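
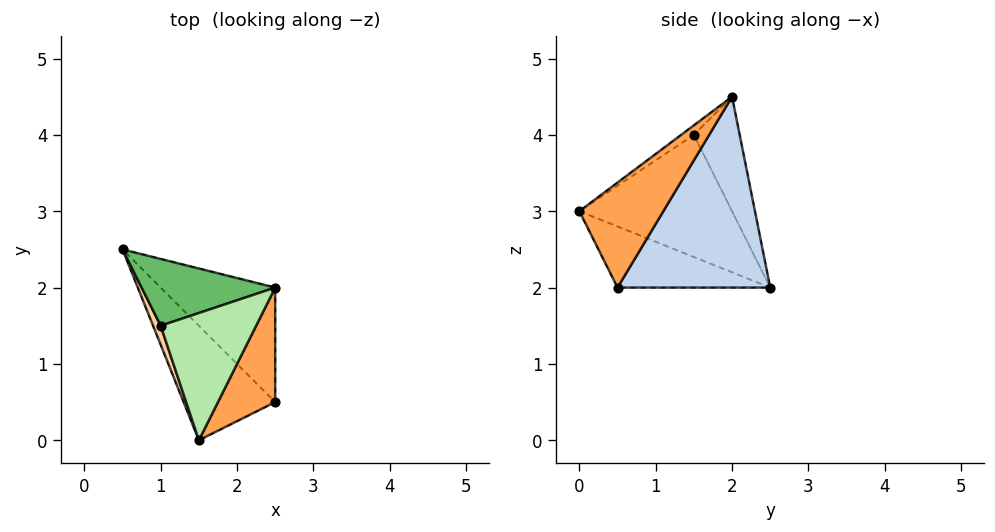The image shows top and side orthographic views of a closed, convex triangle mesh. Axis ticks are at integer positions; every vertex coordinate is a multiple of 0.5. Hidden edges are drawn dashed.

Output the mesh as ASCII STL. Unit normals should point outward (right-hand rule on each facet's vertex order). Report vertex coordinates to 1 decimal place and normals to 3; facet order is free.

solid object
 facet normal -0.485 -0.485 -0.728
  outer loop
   vertex 1.5 0.0 3.0
   vertex 0.5 2.5 2.0
   vertex 2.5 0.5 2.0
  endloop
 endfacet
 facet normal 0.651 0.651 -0.391
  outer loop
   vertex 2.5 2.0 4.5
   vertex 2.5 0.5 2.0
   vertex 0.5 2.5 2.0
  endloop
 endfacet
 facet normal 0.686 -0.624 0.374
  outer loop
   vertex 2.5 2.0 4.5
   vertex 1.5 0.0 3.0
   vertex 2.5 0.5 2.0
  endloop
 endfacet
 facet normal -0.935 -0.351 0.058
  outer loop
   vertex 1.0 1.5 4.0
   vertex 0.5 2.5 2.0
   vertex 1.5 0.0 3.0
  endloop
 endfacet
 facet normal -0.418 0.766 0.488
  outer loop
   vertex 1.0 1.5 4.0
   vertex 2.5 2.0 4.5
   vertex 0.5 2.5 2.0
  endloop
 endfacet
 facet normal -0.082 -0.572 0.816
  outer loop
   vertex 1.0 1.5 4.0
   vertex 1.5 0.0 3.0
   vertex 2.5 2.0 4.5
  endloop
 endfacet
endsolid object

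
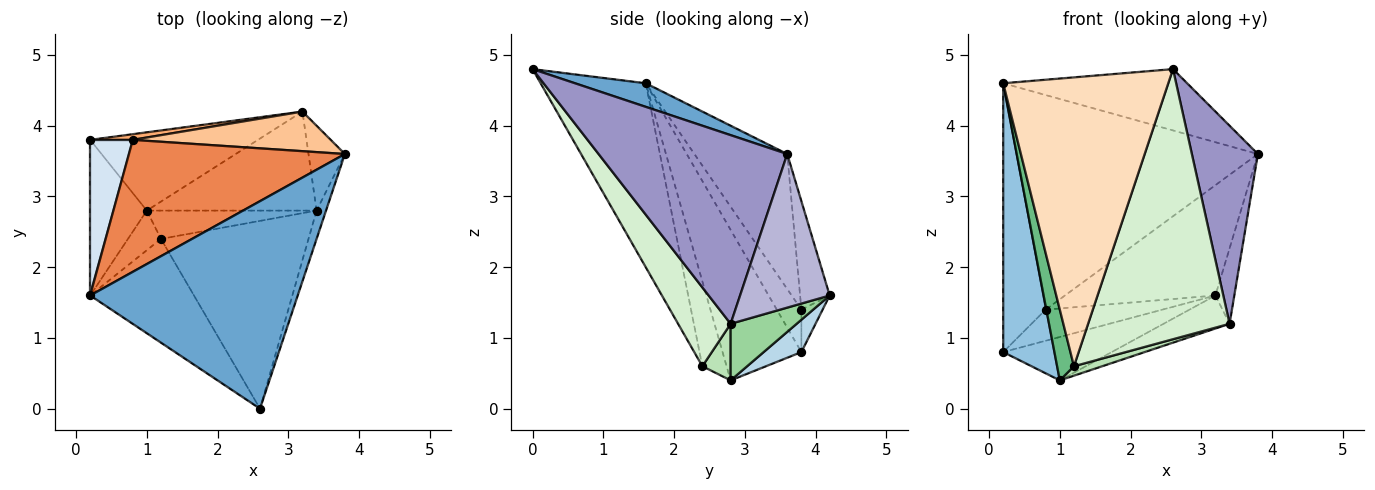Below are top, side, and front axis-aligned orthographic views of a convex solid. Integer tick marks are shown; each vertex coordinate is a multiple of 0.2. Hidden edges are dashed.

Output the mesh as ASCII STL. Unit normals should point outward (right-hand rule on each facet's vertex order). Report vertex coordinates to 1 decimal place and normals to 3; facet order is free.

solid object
 facet normal 0.108 0.282 0.953
  outer loop
   vertex 0.2 1.6 4.6
   vertex 2.6 0.0 4.8
   vertex 3.8 3.6 3.6
  endloop
 endfacet
 facet normal -0.800 -0.520 -0.301
  outer loop
   vertex 0.2 1.6 4.6
   vertex 0.2 3.8 0.8
   vertex 1.0 2.8 0.4
  endloop
 endfacet
 facet normal 0.166 0.478 -0.862
  outer loop
   vertex 3.2 4.2 1.6
   vertex 1.0 2.8 0.4
   vertex 0.2 3.8 0.8
  endloop
 endfacet
 facet normal -0.448 0.774 0.448
  outer loop
   vertex 0.8 3.8 1.4
   vertex 0.2 3.8 0.8
   vertex 0.2 1.6 4.6
  endloop
 endfacet
 facet normal -0.311 0.809 0.498
  outer loop
   vertex 0.8 3.8 1.4
   vertex 0.2 1.6 4.6
   vertex 3.8 3.6 3.6
  endloop
 endfacet
 facet normal -0.176 0.968 0.176
  outer loop
   vertex 0.8 3.8 1.4
   vertex 3.2 4.2 1.6
   vertex 0.2 3.8 0.8
  endloop
 endfacet
 facet normal -0.182 0.925 0.332
  outer loop
   vertex 0.8 3.8 1.4
   vertex 3.8 3.6 3.6
   vertex 3.2 4.2 1.6
  endloop
 endfacet
 facet normal -0.514 -0.807 -0.290
  outer loop
   vertex 1.2 2.4 0.6
   vertex 2.6 0.0 4.8
   vertex 0.2 1.6 4.6
  endloop
 endfacet
 facet normal -0.782 -0.543 -0.304
  outer loop
   vertex 1.2 2.4 0.6
   vertex 0.2 1.6 4.6
   vertex 1.0 2.8 0.4
  endloop
 endfacet
 facet normal 0.302 0.302 -0.905
  outer loop
   vertex 3.4 2.8 1.2
   vertex 1.0 2.8 0.4
   vertex 3.2 4.2 1.6
  endloop
 endfacet
 facet normal 0.302 -0.302 -0.905
  outer loop
   vertex 3.4 2.8 1.2
   vertex 1.2 2.4 0.6
   vertex 1.0 2.8 0.4
  endloop
 endfacet
 facet normal 0.292 -0.785 -0.546
  outer loop
   vertex 3.4 2.8 1.2
   vertex 2.6 0.0 4.8
   vertex 1.2 2.4 0.6
  endloop
 endfacet
 facet normal 0.943 -0.330 -0.047
  outer loop
   vertex 3.4 2.8 1.2
   vertex 3.8 3.6 3.6
   vertex 2.6 0.0 4.8
  endloop
 endfacet
 facet normal 0.953 0.201 -0.226
  outer loop
   vertex 3.4 2.8 1.2
   vertex 3.2 4.2 1.6
   vertex 3.8 3.6 3.6
  endloop
 endfacet
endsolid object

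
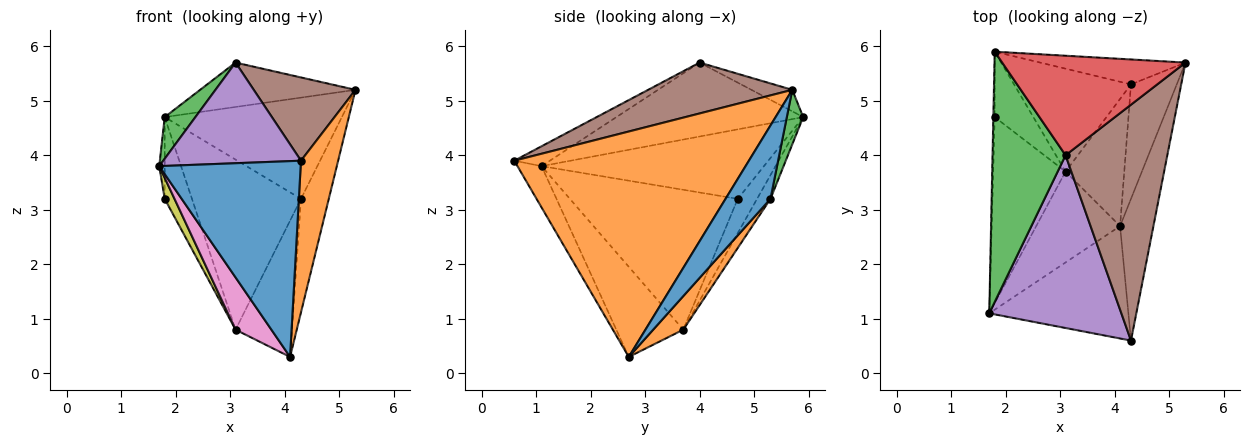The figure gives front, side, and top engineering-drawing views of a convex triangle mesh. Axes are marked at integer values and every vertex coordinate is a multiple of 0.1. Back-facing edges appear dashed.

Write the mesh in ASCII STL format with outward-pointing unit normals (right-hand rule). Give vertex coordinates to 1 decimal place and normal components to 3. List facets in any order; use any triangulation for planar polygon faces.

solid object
 facet normal -0.146 -0.858 -0.492
  outer loop
   vertex 4.3 0.6 3.9
   vertex 1.7 1.1 3.8
   vertex 4.1 2.7 0.3
  endloop
 endfacet
 facet normal 0.977 -0.155 -0.145
  outer loop
   vertex 4.3 0.6 3.9
   vertex 4.1 2.7 0.3
   vertex 5.3 5.7 5.2
  endloop
 endfacet
 facet normal -0.707 -0.116 0.698
  outer loop
   vertex 3.1 4.0 5.7
   vertex 1.8 5.9 4.7
   vertex 1.7 1.1 3.8
  endloop
 endfacet
 facet normal -0.107 0.405 0.908
  outer loop
   vertex 3.1 4.0 5.7
   vertex 5.3 5.7 5.2
   vertex 1.8 5.9 4.7
  endloop
 endfacet
 facet normal -0.129 -0.499 0.857
  outer loop
   vertex 3.1 4.0 5.7
   vertex 1.7 1.1 3.8
   vertex 4.3 0.6 3.9
  endloop
 endfacet
 facet normal 0.426 -0.301 0.853
  outer loop
   vertex 3.1 4.0 5.7
   vertex 4.3 0.6 3.9
   vertex 5.3 5.7 5.2
  endloop
 endfacet
 facet normal -0.682 -0.365 -0.634
  outer loop
   vertex 3.1 3.7 0.8
   vertex 4.1 2.7 0.3
   vertex 1.7 1.1 3.8
  endloop
 endfacet
 facet normal -1.000 0.024 -0.020
  outer loop
   vertex 1.8 4.7 3.2
   vertex 1.7 1.1 3.8
   vertex 1.8 5.9 4.7
  endloop
 endfacet
 facet normal -0.887 -0.052 -0.459
  outer loop
   vertex 1.8 4.7 3.2
   vertex 3.1 3.7 0.8
   vertex 1.7 1.1 3.8
  endloop
 endfacet
 facet normal -0.484 0.683 -0.547
  outer loop
   vertex 1.8 4.7 3.2
   vertex 1.8 5.9 4.7
   vertex 3.1 3.7 0.8
  endloop
 endfacet
 facet normal 0.751 0.465 -0.469
  outer loop
   vertex 4.3 5.3 3.2
   vertex 5.3 5.7 5.2
   vertex 4.1 2.7 0.3
  endloop
 endfacet
 facet normal 0.363 0.681 -0.636
  outer loop
   vertex 4.3 5.3 3.2
   vertex 4.1 2.7 0.3
   vertex 3.1 3.7 0.8
  endloop
 endfacet
 facet normal 0.089 0.967 -0.238
  outer loop
   vertex 4.3 5.3 3.2
   vertex 1.8 5.9 4.7
   vertex 5.3 5.7 5.2
  endloop
 endfacet
 facet normal -0.105 0.851 -0.515
  outer loop
   vertex 4.3 5.3 3.2
   vertex 3.1 3.7 0.8
   vertex 1.8 5.9 4.7
  endloop
 endfacet
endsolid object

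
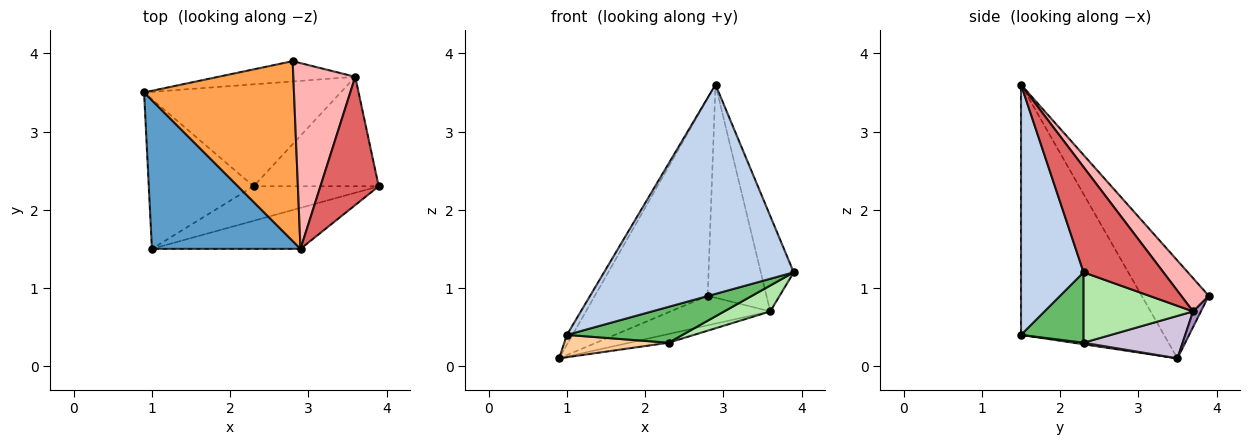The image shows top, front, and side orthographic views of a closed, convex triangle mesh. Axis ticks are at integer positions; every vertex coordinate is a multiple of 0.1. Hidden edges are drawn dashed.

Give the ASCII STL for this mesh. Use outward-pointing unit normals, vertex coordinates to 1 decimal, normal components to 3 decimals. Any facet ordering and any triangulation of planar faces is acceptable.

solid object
 facet normal -0.859 0.034 0.510
  outer loop
   vertex 2.9 1.5 3.6
   vertex 0.9 3.5 0.1
   vertex 1.0 1.5 0.4
  endloop
 endfacet
 facet normal 0.308 -0.934 -0.183
  outer loop
   vertex 2.9 1.5 3.6
   vertex 1.0 1.5 0.4
   vertex 3.9 2.3 1.2
  endloop
 endfacet
 facet normal -0.402 0.677 0.617
  outer loop
   vertex 2.8 3.9 0.9
   vertex 0.9 3.5 0.1
   vertex 2.9 1.5 3.6
  endloop
 endfacet
 facet normal 0.015 -0.148 -0.989
  outer loop
   vertex 2.3 2.3 0.3
   vertex 1.0 1.5 0.4
   vertex 0.9 3.5 0.1
  endloop
 endfacet
 facet normal 0.363 -0.671 -0.646
  outer loop
   vertex 2.3 2.3 0.3
   vertex 3.9 2.3 1.2
   vertex 1.0 1.5 0.4
  endloop
 endfacet
 facet normal 0.480 -0.202 -0.854
  outer loop
   vertex 3.6 3.7 0.7
   vertex 3.9 2.3 1.2
   vertex 2.3 2.3 0.3
  endloop
 endfacet
 facet normal 0.823 0.339 0.456
  outer loop
   vertex 3.6 3.7 0.7
   vertex 2.9 1.5 3.6
   vertex 3.9 2.3 1.2
  endloop
 endfacet
 facet normal 0.333 0.711 0.620
  outer loop
   vertex 3.6 3.7 0.7
   vertex 2.8 3.9 0.9
   vertex 2.9 1.5 3.6
  endloop
 endfacet
 facet normal 0.065 0.823 -0.565
  outer loop
   vertex 3.6 3.7 0.7
   vertex 0.9 3.5 0.1
   vertex 2.8 3.9 0.9
  endloop
 endfacet
 facet normal 0.210 0.083 -0.974
  outer loop
   vertex 3.6 3.7 0.7
   vertex 2.3 2.3 0.3
   vertex 0.9 3.5 0.1
  endloop
 endfacet
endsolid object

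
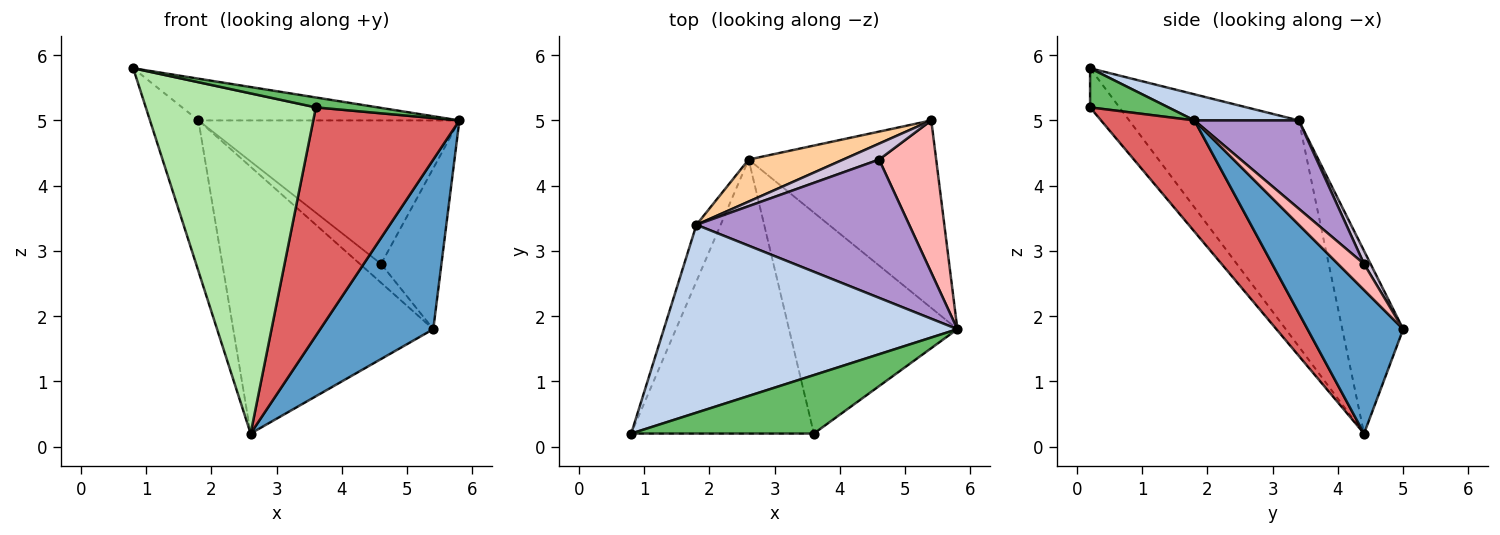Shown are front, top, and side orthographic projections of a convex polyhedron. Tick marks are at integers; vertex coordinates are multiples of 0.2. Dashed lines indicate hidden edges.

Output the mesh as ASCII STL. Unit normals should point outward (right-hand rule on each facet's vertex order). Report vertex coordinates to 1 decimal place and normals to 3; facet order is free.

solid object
 facet normal 0.494 -0.583 -0.645
  outer loop
   vertex 5.4 5.0 1.8
   vertex 5.8 1.8 5.0
   vertex 2.6 4.4 0.2
  endloop
 endfacet
 facet normal 0.086 0.216 0.973
  outer loop
   vertex 1.8 3.4 5.0
   vertex 0.8 0.2 5.8
   vertex 5.8 1.8 5.0
  endloop
 endfacet
 facet normal -0.956 0.273 -0.102
  outer loop
   vertex 1.8 3.4 5.0
   vertex 2.6 4.4 0.2
   vertex 0.8 0.2 5.8
  endloop
 endfacet
 facet normal -0.288 0.946 0.149
  outer loop
   vertex 1.8 3.4 5.0
   vertex 5.4 5.0 1.8
   vertex 2.6 4.4 0.2
  endloop
 endfacet
 facet normal 0.207 -0.164 0.965
  outer loop
   vertex 3.6 0.2 5.2
   vertex 5.8 1.8 5.0
   vertex 0.8 0.2 5.8
  endloop
 endfacet
 facet normal -0.133 -0.772 -0.622
  outer loop
   vertex 3.6 0.2 5.2
   vertex 0.8 0.2 5.8
   vertex 2.6 4.4 0.2
  endloop
 endfacet
 facet normal 0.417 -0.653 -0.632
  outer loop
   vertex 3.6 0.2 5.2
   vertex 2.6 4.4 0.2
   vertex 5.8 1.8 5.0
  endloop
 endfacet
 facet normal 0.300 0.693 0.656
  outer loop
   vertex 4.6 4.4 2.8
   vertex 5.8 1.8 5.0
   vertex 5.4 5.0 1.8
  endloop
 endfacet
 facet normal 0.277 0.692 0.667
  outer loop
   vertex 4.6 4.4 2.8
   vertex 1.8 3.4 5.0
   vertex 5.8 1.8 5.0
  endloop
 endfacet
 facet normal 0.229 0.743 0.629
  outer loop
   vertex 4.6 4.4 2.8
   vertex 5.4 5.0 1.8
   vertex 1.8 3.4 5.0
  endloop
 endfacet
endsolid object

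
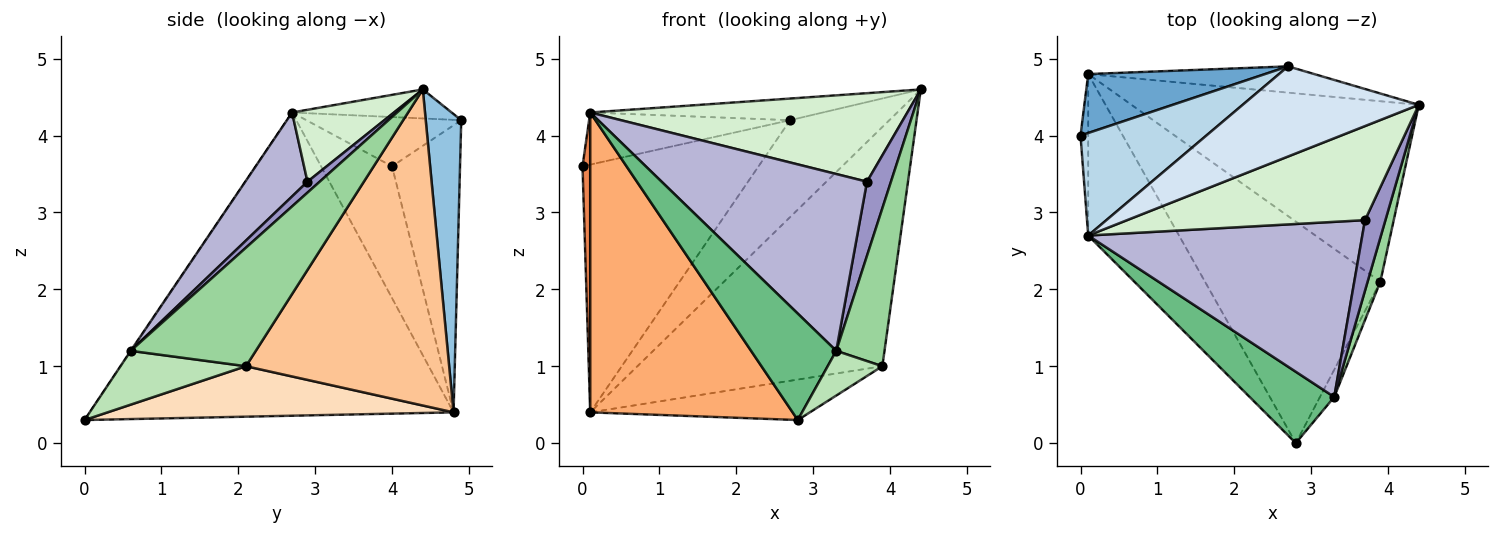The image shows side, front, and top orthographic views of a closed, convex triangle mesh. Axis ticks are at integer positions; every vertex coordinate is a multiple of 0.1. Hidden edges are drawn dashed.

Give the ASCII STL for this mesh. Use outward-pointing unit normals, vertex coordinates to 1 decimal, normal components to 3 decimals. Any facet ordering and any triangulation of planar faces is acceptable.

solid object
 facet normal -0.352 0.911 0.217
  outer loop
   vertex 0.1 4.8 0.4
   vertex 0.0 4.0 3.6
   vertex 2.7 4.9 4.2
  endloop
 endfacet
 facet normal 0.327 0.912 -0.247
  outer loop
   vertex 0.1 4.8 0.4
   vertex 2.7 4.9 4.2
   vertex 4.4 4.4 4.6
  endloop
 endfacet
 facet normal -0.330 0.428 0.842
  outer loop
   vertex 0.1 2.7 4.3
   vertex 2.7 4.9 4.2
   vertex 0.0 4.0 3.6
  endloop
 endfacet
 facet normal -0.158 0.231 0.960
  outer loop
   vertex 0.1 2.7 4.3
   vertex 4.4 4.4 4.6
   vertex 2.7 4.9 4.2
  endloop
 endfacet
 facet normal -0.993 -0.108 -0.058
  outer loop
   vertex 0.1 2.7 4.3
   vertex 0.0 4.0 3.6
   vertex 0.1 4.8 0.4
  endloop
 endfacet
 facet normal -0.845 -0.470 -0.253
  outer loop
   vertex 0.1 2.7 4.3
   vertex 0.1 4.8 0.4
   vertex 2.8 0.0 0.3
  endloop
 endfacet
 facet normal 0.552 0.666 -0.502
  outer loop
   vertex 3.9 2.1 1.0
   vertex 0.1 4.8 0.4
   vertex 4.4 4.4 4.6
  endloop
 endfacet
 facet normal 0.272 0.173 -0.947
  outer loop
   vertex 3.9 2.1 1.0
   vertex 2.8 0.0 0.3
   vertex 0.1 4.8 0.4
  endloop
 endfacet
 facet normal -0.006 -0.831 0.557
  outer loop
   vertex 3.3 0.6 1.2
   vertex 0.1 2.7 4.3
   vertex 2.8 0.0 0.3
  endloop
 endfacet
 facet normal 0.928 -0.358 0.100
  outer loop
   vertex 3.3 0.6 1.2
   vertex 3.9 2.1 1.0
   vertex 4.4 4.4 4.6
  endloop
 endfacet
 facet normal 0.891 -0.388 -0.236
  outer loop
   vertex 3.3 0.6 1.2
   vertex 2.8 0.0 0.3
   vertex 3.9 2.1 1.0
  endloop
 endfacet
 facet normal 0.215 -0.669 0.711
  outer loop
   vertex 3.7 2.9 3.4
   vertex 4.4 4.4 4.6
   vertex 0.1 2.7 4.3
  endloop
 endfacet
 facet normal 0.346 -0.679 0.647
  outer loop
   vertex 3.7 2.9 3.4
   vertex 3.3 0.6 1.2
   vertex 4.4 4.4 4.6
  endloop
 endfacet
 facet normal 0.211 -0.695 0.688
  outer loop
   vertex 3.7 2.9 3.4
   vertex 0.1 2.7 4.3
   vertex 3.3 0.6 1.2
  endloop
 endfacet
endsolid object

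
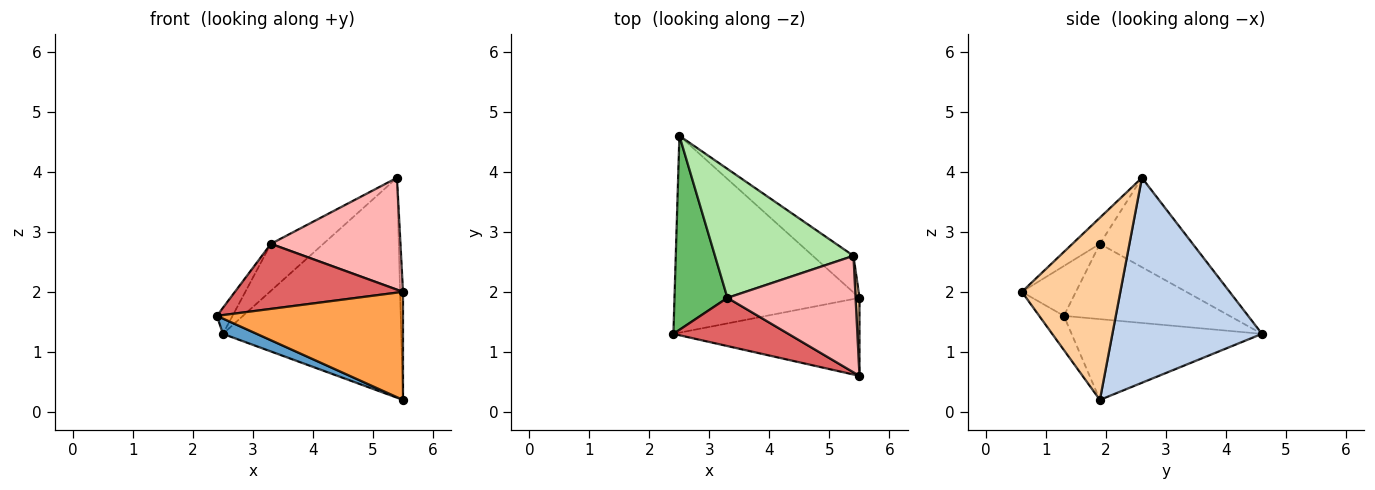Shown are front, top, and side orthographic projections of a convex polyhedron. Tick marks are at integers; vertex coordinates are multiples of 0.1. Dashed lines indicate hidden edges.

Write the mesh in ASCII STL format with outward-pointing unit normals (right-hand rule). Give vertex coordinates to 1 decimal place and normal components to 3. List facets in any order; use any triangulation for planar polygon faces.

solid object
 facet normal -0.399 -0.071 -0.914
  outer loop
   vertex 2.5 4.6 1.3
   vertex 5.5 1.9 0.2
   vertex 2.4 1.3 1.6
  endloop
 endfacet
 facet normal 0.638 0.760 -0.127
  outer loop
   vertex 5.4 2.6 3.9
   vertex 5.5 1.9 0.2
   vertex 2.5 4.6 1.3
  endloop
 endfacet
 facet normal -0.107 -0.806 -0.582
  outer loop
   vertex 5.5 0.6 2.0
   vertex 2.4 1.3 1.6
   vertex 5.5 1.9 0.2
  endloop
 endfacet
 facet normal 0.999 0.030 0.021
  outer loop
   vertex 5.5 0.6 2.0
   vertex 5.5 1.9 0.2
   vertex 5.4 2.6 3.9
  endloop
 endfacet
 facet normal -0.816 0.077 0.573
  outer loop
   vertex 3.3 1.9 2.8
   vertex 2.5 4.6 1.3
   vertex 2.4 1.3 1.6
  endloop
 endfacet
 facet normal -0.518 0.293 0.803
  outer loop
   vertex 3.3 1.9 2.8
   vertex 5.4 2.6 3.9
   vertex 2.5 4.6 1.3
  endloop
 endfacet
 facet normal -0.250 -0.778 0.576
  outer loop
   vertex 3.3 1.9 2.8
   vertex 2.4 1.3 1.6
   vertex 5.5 0.6 2.0
  endloop
 endfacet
 facet normal -0.145 -0.685 0.714
  outer loop
   vertex 3.3 1.9 2.8
   vertex 5.5 0.6 2.0
   vertex 5.4 2.6 3.9
  endloop
 endfacet
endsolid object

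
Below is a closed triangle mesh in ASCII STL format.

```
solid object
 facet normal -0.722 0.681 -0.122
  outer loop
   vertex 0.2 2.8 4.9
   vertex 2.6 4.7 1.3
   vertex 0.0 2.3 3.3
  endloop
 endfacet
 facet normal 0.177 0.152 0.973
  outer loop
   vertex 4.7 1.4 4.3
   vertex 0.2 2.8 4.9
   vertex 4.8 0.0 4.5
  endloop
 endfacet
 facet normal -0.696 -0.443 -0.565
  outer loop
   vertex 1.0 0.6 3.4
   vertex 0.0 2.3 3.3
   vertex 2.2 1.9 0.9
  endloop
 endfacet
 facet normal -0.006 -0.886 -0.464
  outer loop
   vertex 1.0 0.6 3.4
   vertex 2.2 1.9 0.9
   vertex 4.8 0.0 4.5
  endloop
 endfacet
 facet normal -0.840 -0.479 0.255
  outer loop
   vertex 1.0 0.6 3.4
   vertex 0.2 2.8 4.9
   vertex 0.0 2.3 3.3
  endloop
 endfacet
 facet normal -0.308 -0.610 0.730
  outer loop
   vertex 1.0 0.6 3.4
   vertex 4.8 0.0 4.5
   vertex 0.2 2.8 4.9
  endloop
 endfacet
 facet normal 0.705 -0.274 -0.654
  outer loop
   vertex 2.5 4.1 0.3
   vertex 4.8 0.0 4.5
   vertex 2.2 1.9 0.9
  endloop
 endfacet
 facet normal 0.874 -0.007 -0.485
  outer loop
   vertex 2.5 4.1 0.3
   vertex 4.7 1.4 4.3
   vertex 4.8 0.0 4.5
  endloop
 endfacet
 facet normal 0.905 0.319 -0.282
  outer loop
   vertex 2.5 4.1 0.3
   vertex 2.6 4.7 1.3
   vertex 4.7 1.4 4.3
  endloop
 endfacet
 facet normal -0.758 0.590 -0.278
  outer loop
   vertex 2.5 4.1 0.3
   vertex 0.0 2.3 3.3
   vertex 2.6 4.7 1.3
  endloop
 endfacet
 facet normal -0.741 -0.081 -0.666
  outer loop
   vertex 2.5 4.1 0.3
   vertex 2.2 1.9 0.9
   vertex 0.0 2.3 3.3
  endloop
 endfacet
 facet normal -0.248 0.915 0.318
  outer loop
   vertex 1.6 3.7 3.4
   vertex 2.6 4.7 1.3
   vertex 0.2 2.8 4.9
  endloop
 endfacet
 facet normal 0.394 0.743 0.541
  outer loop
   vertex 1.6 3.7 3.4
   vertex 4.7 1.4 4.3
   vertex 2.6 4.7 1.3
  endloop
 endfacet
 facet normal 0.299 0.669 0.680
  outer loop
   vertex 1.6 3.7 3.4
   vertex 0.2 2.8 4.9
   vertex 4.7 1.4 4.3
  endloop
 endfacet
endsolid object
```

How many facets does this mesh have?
14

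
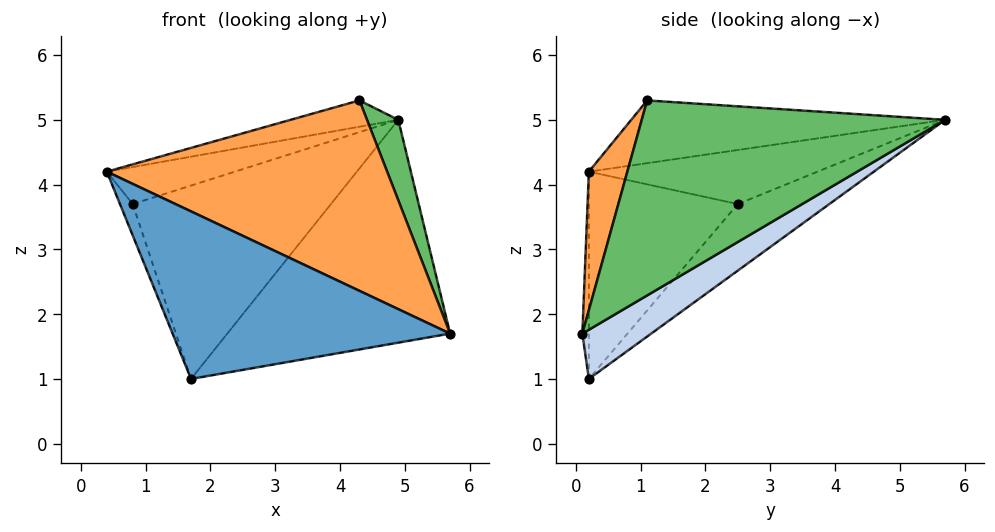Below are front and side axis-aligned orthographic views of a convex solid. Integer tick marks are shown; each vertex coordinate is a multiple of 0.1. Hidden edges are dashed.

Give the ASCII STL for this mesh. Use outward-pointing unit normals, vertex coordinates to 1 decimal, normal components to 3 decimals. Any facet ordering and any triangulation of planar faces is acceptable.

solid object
 facet normal -0.023 -1.000 -0.009
  outer loop
   vertex 1.7 0.2 1.0
   vertex 5.7 0.1 1.7
   vertex 0.4 0.2 4.2
  endloop
 endfacet
 facet normal 0.160 0.518 -0.840
  outer loop
   vertex 1.7 0.2 1.0
   vertex 4.9 5.7 5.0
   vertex 5.7 0.1 1.7
  endloop
 endfacet
 facet normal 0.129 -0.941 0.312
  outer loop
   vertex 4.3 1.1 5.3
   vertex 0.4 0.2 4.2
   vertex 5.7 0.1 1.7
  endloop
 endfacet
 facet normal -0.291 0.100 0.951
  outer loop
   vertex 4.3 1.1 5.3
   vertex 4.9 5.7 5.0
   vertex 0.4 0.2 4.2
  endloop
 endfacet
 facet normal 0.919 -0.095 0.384
  outer loop
   vertex 4.3 1.1 5.3
   vertex 5.7 0.1 1.7
   vertex 4.9 5.7 5.0
  endloop
 endfacet
 facet normal -0.473 0.265 0.840
  outer loop
   vertex 0.8 2.5 3.7
   vertex 0.4 0.2 4.2
   vertex 4.9 5.7 5.0
  endloop
 endfacet
 facet normal -0.924 0.079 -0.375
  outer loop
   vertex 0.8 2.5 3.7
   vertex 1.7 0.2 1.0
   vertex 0.4 0.2 4.2
  endloop
 endfacet
 facet normal -0.309 0.670 -0.674
  outer loop
   vertex 0.8 2.5 3.7
   vertex 4.9 5.7 5.0
   vertex 1.7 0.2 1.0
  endloop
 endfacet
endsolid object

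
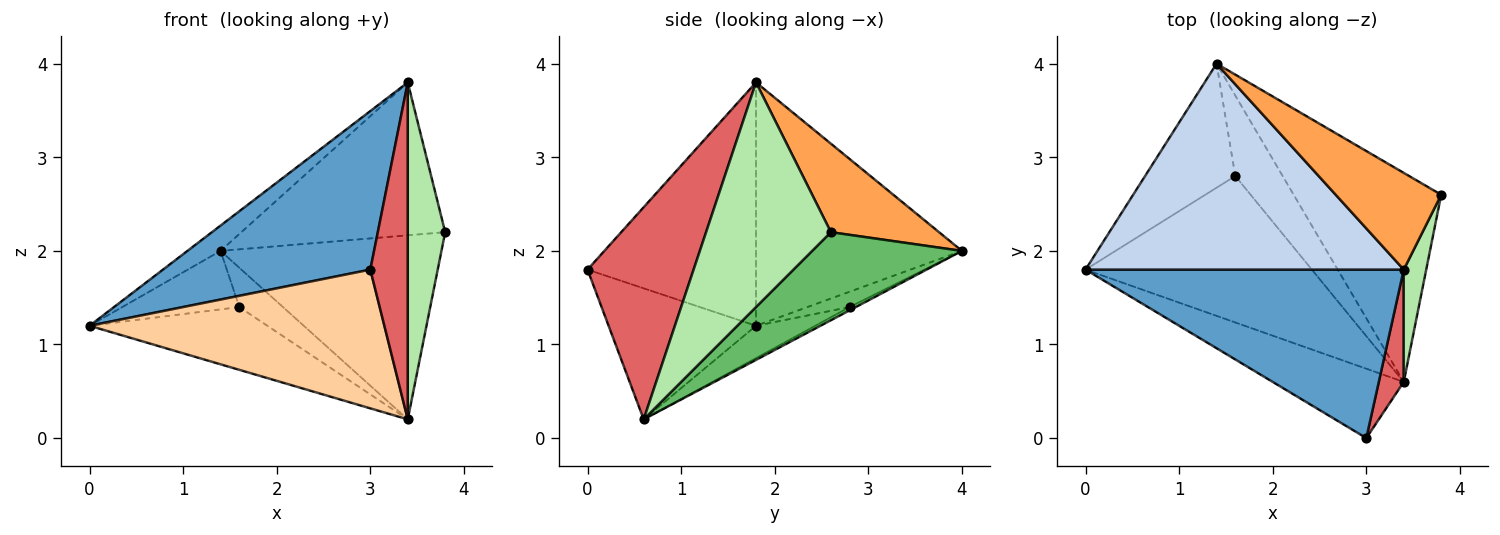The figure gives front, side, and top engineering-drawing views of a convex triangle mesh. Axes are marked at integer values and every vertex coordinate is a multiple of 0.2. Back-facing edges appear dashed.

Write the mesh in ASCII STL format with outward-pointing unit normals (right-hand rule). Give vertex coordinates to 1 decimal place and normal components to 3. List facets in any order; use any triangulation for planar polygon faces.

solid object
 facet normal -0.487 -0.599 0.636
  outer loop
   vertex 3.4 1.8 3.8
   vertex 0.0 1.8 1.2
   vertex 3.0 0.0 1.8
  endloop
 endfacet
 facet normal -0.605 0.097 0.791
  outer loop
   vertex 1.4 4.0 2.0
   vertex 0.0 1.8 1.2
   vertex 3.4 1.8 3.8
  endloop
 endfacet
 facet normal 0.409 0.771 0.488
  outer loop
   vertex 1.4 4.0 2.0
   vertex 3.4 1.8 3.8
   vertex 3.8 2.6 2.2
  endloop
 endfacet
 facet normal -0.408 -0.816 -0.408
  outer loop
   vertex 3.4 0.6 0.2
   vertex 3.0 0.0 1.8
   vertex 0.0 1.8 1.2
  endloop
 endfacet
 facet normal 0.409 0.603 -0.685
  outer loop
   vertex 3.4 0.6 0.2
   vertex 1.4 4.0 2.0
   vertex 3.8 2.6 2.2
  endloop
 endfacet
 facet normal 0.953 -0.286 0.095
  outer loop
   vertex 3.4 0.6 0.2
   vertex 3.8 2.6 2.2
   vertex 3.4 1.8 3.8
  endloop
 endfacet
 facet normal 0.937 -0.331 0.110
  outer loop
   vertex 3.4 0.6 0.2
   vertex 3.4 1.8 3.8
   vertex 3.0 0.0 1.8
  endloop
 endfacet
 facet normal -0.152 0.422 -0.894
  outer loop
   vertex 1.6 2.8 1.4
   vertex 0.0 1.8 1.2
   vertex 1.4 4.0 2.0
  endloop
 endfacet
 facet normal -0.130 0.391 -0.911
  outer loop
   vertex 1.6 2.8 1.4
   vertex 3.4 0.6 0.2
   vertex 0.0 1.8 1.2
  endloop
 endfacet
 facet normal -0.063 0.438 -0.897
  outer loop
   vertex 1.6 2.8 1.4
   vertex 1.4 4.0 2.0
   vertex 3.4 0.6 0.2
  endloop
 endfacet
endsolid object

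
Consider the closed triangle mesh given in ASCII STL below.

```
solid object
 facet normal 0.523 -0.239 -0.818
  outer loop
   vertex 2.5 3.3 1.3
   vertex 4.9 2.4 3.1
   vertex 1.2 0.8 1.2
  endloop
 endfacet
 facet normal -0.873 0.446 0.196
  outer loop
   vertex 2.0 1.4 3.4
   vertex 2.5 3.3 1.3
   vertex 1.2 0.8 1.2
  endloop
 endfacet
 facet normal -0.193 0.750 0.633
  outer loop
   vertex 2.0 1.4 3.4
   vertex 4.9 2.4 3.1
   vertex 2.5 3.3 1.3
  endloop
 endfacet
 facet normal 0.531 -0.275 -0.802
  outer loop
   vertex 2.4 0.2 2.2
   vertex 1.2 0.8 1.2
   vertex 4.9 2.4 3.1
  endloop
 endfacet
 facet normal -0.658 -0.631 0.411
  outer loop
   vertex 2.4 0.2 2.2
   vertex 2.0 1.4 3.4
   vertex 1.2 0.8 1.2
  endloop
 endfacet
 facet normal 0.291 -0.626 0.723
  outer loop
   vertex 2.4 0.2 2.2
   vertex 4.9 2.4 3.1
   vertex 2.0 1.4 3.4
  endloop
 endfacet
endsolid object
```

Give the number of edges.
9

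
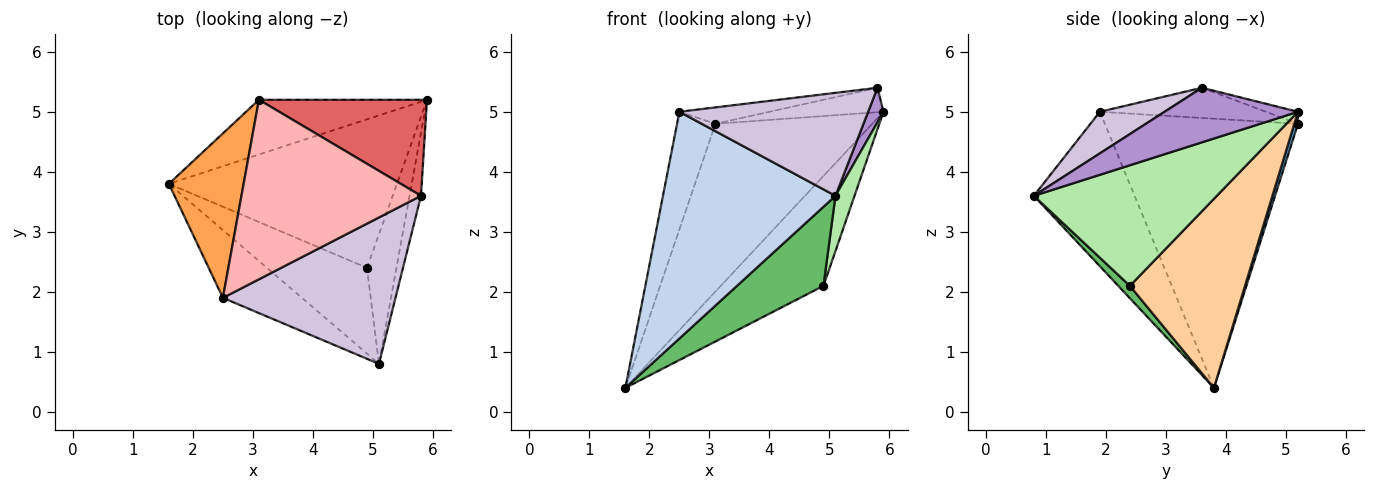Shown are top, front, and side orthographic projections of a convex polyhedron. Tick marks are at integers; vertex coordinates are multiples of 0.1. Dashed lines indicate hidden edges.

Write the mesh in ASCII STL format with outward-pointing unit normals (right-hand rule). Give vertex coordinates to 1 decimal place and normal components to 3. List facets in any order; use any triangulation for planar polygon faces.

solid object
 facet normal 0.022 0.950 -0.310
  outer loop
   vertex 3.1 5.2 4.8
   vertex 5.9 5.2 5.0
   vertex 1.6 3.8 0.4
  endloop
 endfacet
 facet normal -0.488 -0.836 -0.250
  outer loop
   vertex 2.5 1.9 5.0
   vertex 1.6 3.8 0.4
   vertex 5.1 0.8 3.6
  endloop
 endfacet
 facet normal -0.946 0.188 0.263
  outer loop
   vertex 2.5 1.9 5.0
   vertex 3.1 5.2 4.8
   vertex 1.6 3.8 0.4
  endloop
 endfacet
 facet normal 0.555 0.495 -0.669
  outer loop
   vertex 4.9 2.4 2.1
   vertex 1.6 3.8 0.4
   vertex 5.9 5.2 5.0
  endloop
 endfacet
 facet normal 0.091 -0.675 -0.732
  outer loop
   vertex 4.9 2.4 2.1
   vertex 5.1 0.8 3.6
   vertex 1.6 3.8 0.4
  endloop
 endfacet
 facet normal 0.966 -0.101 -0.236
  outer loop
   vertex 4.9 2.4 2.1
   vertex 5.9 5.2 5.0
   vertex 5.1 0.8 3.6
  endloop
 endfacet
 facet normal -0.069 0.246 0.967
  outer loop
   vertex 5.8 3.6 5.4
   vertex 5.9 5.2 5.0
   vertex 3.1 5.2 4.8
  endloop
 endfacet
 facet normal -0.165 0.090 0.982
  outer loop
   vertex 5.8 3.6 5.4
   vertex 3.1 5.2 4.8
   vertex 2.5 1.9 5.0
  endloop
 endfacet
 facet normal 0.973 -0.112 -0.204
  outer loop
   vertex 5.8 3.6 5.4
   vertex 5.1 0.8 3.6
   vertex 5.9 5.2 5.0
  endloop
 endfacet
 facet normal 0.193 -0.564 0.803
  outer loop
   vertex 5.8 3.6 5.4
   vertex 2.5 1.9 5.0
   vertex 5.1 0.8 3.6
  endloop
 endfacet
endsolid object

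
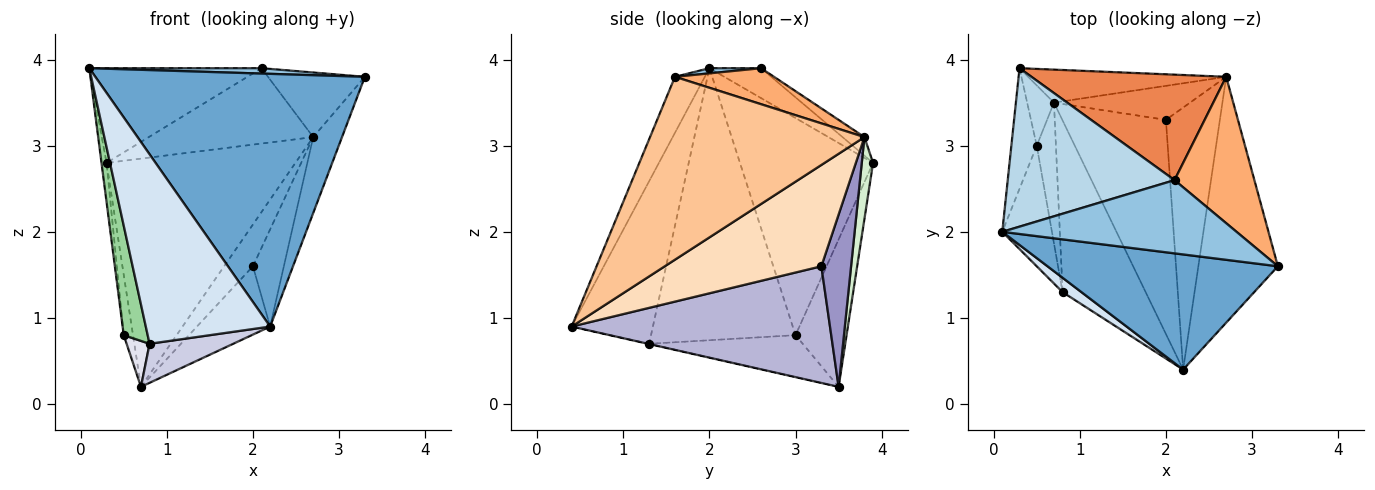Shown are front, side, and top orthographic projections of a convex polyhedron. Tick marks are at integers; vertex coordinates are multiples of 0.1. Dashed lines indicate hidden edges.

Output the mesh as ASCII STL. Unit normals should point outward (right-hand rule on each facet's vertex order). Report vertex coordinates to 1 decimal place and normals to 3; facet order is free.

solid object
 facet normal -0.100 -0.905 0.413
  outer loop
   vertex 2.2 0.4 0.9
   vertex 3.3 1.6 3.8
   vertex 0.1 2.0 3.9
  endloop
 endfacet
 facet normal 0.022 -0.073 0.997
  outer loop
   vertex 2.1 2.6 3.9
   vertex 0.1 2.0 3.9
   vertex 3.3 1.6 3.8
  endloop
 endfacet
 facet normal -0.152 0.507 0.848
  outer loop
   vertex 2.1 2.6 3.9
   vertex 0.3 3.9 2.8
   vertex 0.1 2.0 3.9
  endloop
 endfacet
 facet normal -0.546 -0.835 0.063
  outer loop
   vertex 0.8 1.3 0.7
   vertex 2.2 0.4 0.9
   vertex 0.1 2.0 3.9
  endloop
 endfacet
 facet normal -0.077 0.580 0.811
  outer loop
   vertex 2.7 3.8 3.1
   vertex 0.3 3.9 2.8
   vertex 2.1 2.6 3.9
  endloop
 endfacet
 facet normal 0.381 0.373 0.846
  outer loop
   vertex 2.7 3.8 3.1
   vertex 2.1 2.6 3.9
   vertex 3.3 1.6 3.8
  endloop
 endfacet
 facet normal 0.910 0.122 -0.396
  outer loop
   vertex 2.7 3.8 3.1
   vertex 3.3 1.6 3.8
   vertex 2.2 0.4 0.9
  endloop
 endfacet
 facet normal 0.870 0.172 -0.463
  outer loop
   vertex 2.7 3.8 3.1
   vertex 2.2 0.4 0.9
   vertex 2.0 3.3 1.6
  endloop
 endfacet
 facet normal -0.993 0.037 -0.116
  outer loop
   vertex 0.5 3.0 0.8
   vertex 0.1 2.0 3.9
   vertex 0.3 3.9 2.8
  endloop
 endfacet
 facet normal -0.971 -0.161 -0.177
  outer loop
   vertex 0.5 3.0 0.8
   vertex 0.8 1.3 0.7
   vertex 0.1 2.0 3.9
  endloop
 endfacet
 facet normal -0.968 0.176 -0.176
  outer loop
   vertex 0.7 3.5 0.2
   vertex 0.5 3.0 0.8
   vertex 0.3 3.9 2.8
  endloop
 endfacet
 facet normal 0.059 0.988 -0.143
  outer loop
   vertex 0.7 3.5 0.2
   vertex 0.3 3.9 2.8
   vertex 2.7 3.8 3.1
  endloop
 endfacet
 facet normal 0.624 0.606 -0.493
  outer loop
   vertex 0.7 3.5 0.2
   vertex 2.7 3.8 3.1
   vertex 2.0 3.3 1.6
  endloop
 endfacet
 facet normal 0.731 0.207 -0.650
  outer loop
   vertex 0.7 3.5 0.2
   vertex 2.0 3.3 1.6
   vertex 2.2 0.4 0.9
  endloop
 endfacet
 facet normal -0.003 -0.222 -0.975
  outer loop
   vertex 0.7 3.5 0.2
   vertex 2.2 0.4 0.9
   vertex 0.8 1.3 0.7
  endloop
 endfacet
 facet normal -0.901 -0.135 -0.413
  outer loop
   vertex 0.7 3.5 0.2
   vertex 0.8 1.3 0.7
   vertex 0.5 3.0 0.8
  endloop
 endfacet
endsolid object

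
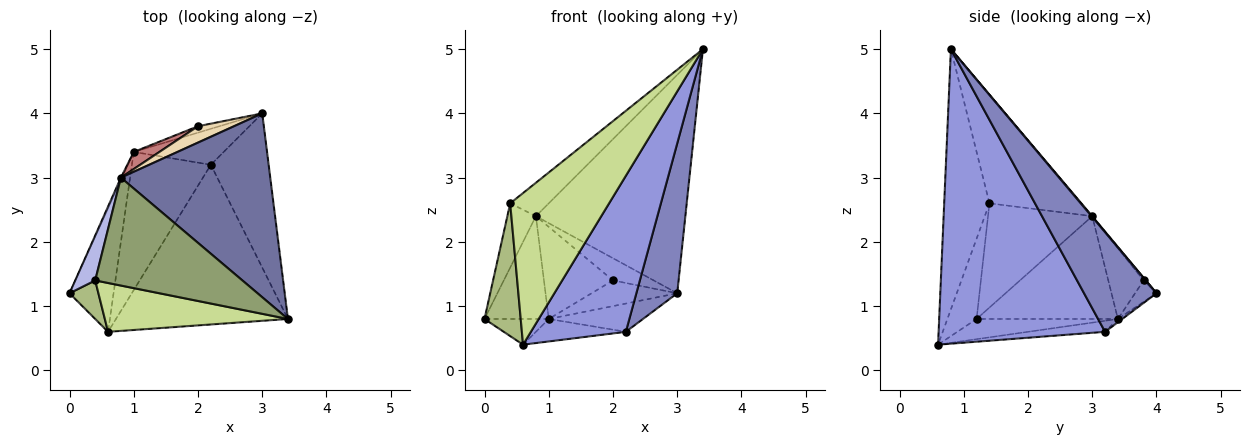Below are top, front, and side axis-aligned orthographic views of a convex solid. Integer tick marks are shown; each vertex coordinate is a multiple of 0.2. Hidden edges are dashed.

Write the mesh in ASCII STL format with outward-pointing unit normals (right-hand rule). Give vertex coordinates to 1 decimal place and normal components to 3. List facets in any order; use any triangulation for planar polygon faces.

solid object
 facet normal 0.003 0.765 0.644
  outer loop
   vertex 0.8 3.0 2.4
   vertex 3.4 0.8 5.0
   vertex 3.0 4.0 1.2
  endloop
 endfacet
 facet normal 0.777 -0.439 -0.451
  outer loop
   vertex 2.2 3.2 0.6
   vertex 3.0 4.0 1.2
   vertex 3.4 0.8 5.0
  endloop
 endfacet
 facet normal 0.775 -0.442 -0.452
  outer loop
   vertex 2.2 3.2 0.6
   vertex 3.4 0.8 5.0
   vertex 0.6 0.6 0.4
  endloop
 endfacet
 facet normal -0.948 0.260 0.182
  outer loop
   vertex 0.4 1.4 2.6
   vertex 0.8 3.0 2.4
   vertex 0.0 1.2 0.8
  endloop
 endfacet
 facet normal -0.576 0.242 0.781
  outer loop
   vertex 0.4 1.4 2.6
   vertex 3.4 0.8 5.0
   vertex 0.8 3.0 2.4
  endloop
 endfacet
 facet normal -0.612 -0.759 0.220
  outer loop
   vertex 0.4 1.4 2.6
   vertex 0.0 1.2 0.8
   vertex 0.6 0.6 0.4
  endloop
 endfacet
 facet normal -0.399 -0.873 0.281
  outer loop
   vertex 0.4 1.4 2.6
   vertex 0.6 0.6 0.4
   vertex 3.4 0.8 5.0
  endloop
 endfacet
 facet normal -0.028 0.618 -0.786
  outer loop
   vertex 1.0 3.4 0.8
   vertex 3.0 4.0 1.2
   vertex 2.2 3.2 0.6
  endloop
 endfacet
 facet normal -0.910 0.414 -0.010
  outer loop
   vertex 1.0 3.4 0.8
   vertex 0.0 1.2 0.8
   vertex 0.8 3.0 2.4
  endloop
 endfacet
 facet normal -0.409 0.186 -0.893
  outer loop
   vertex 1.0 3.4 0.8
   vertex 0.6 0.6 0.4
   vertex 0.0 1.2 0.8
  endloop
 endfacet
 facet normal -0.136 0.159 -0.978
  outer loop
   vertex 1.0 3.4 0.8
   vertex 2.2 3.2 0.6
   vertex 0.6 0.6 0.4
  endloop
 endfacet
 facet normal -0.042 0.804 0.593
  outer loop
   vertex 2.0 3.8 1.4
   vertex 0.8 3.0 2.4
   vertex 3.0 4.0 1.2
  endloop
 endfacet
 facet normal -0.236 0.943 -0.236
  outer loop
   vertex 2.0 3.8 1.4
   vertex 3.0 4.0 1.2
   vertex 1.0 3.4 0.8
  endloop
 endfacet
 facet normal -0.449 0.878 0.163
  outer loop
   vertex 2.0 3.8 1.4
   vertex 1.0 3.4 0.8
   vertex 0.8 3.0 2.4
  endloop
 endfacet
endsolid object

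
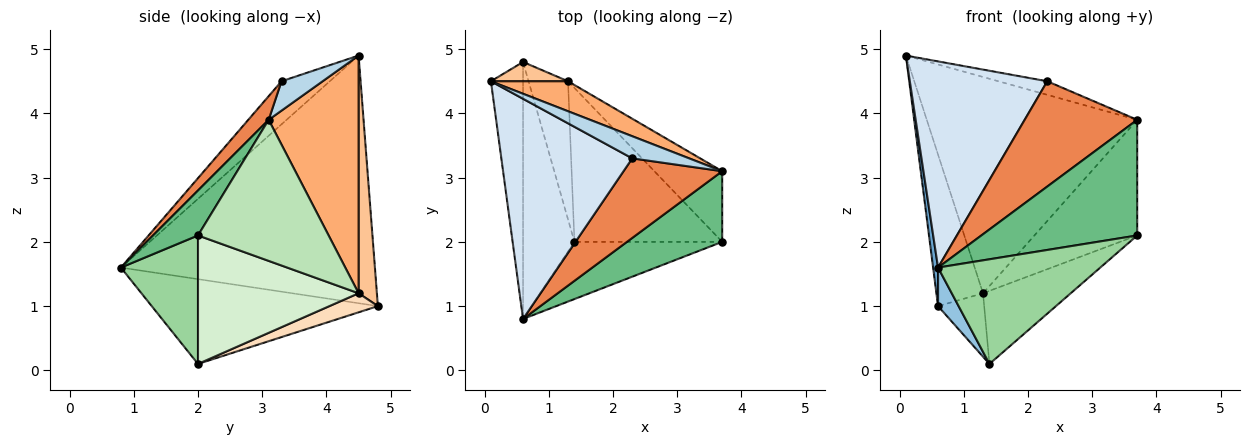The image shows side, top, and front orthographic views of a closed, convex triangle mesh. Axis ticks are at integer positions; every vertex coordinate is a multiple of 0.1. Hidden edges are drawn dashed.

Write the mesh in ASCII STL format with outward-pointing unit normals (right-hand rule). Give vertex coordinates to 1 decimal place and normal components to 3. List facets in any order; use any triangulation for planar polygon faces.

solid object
 facet normal -0.992 -0.019 -0.129
  outer loop
   vertex 0.6 4.8 1.0
   vertex 0.6 0.8 1.6
   vertex 0.1 4.5 4.9
  endloop
 endfacet
 facet normal -0.853 -0.078 -0.517
  outer loop
   vertex 1.4 2.0 0.1
   vertex 0.6 0.8 1.6
   vertex 0.6 4.8 1.0
  endloop
 endfacet
 facet normal 0.403 0.478 0.780
  outer loop
   vertex 2.3 3.3 4.5
   vertex 3.7 3.1 3.9
   vertex 0.1 4.5 4.9
  endloop
 endfacet
 facet normal -0.233 -0.665 0.710
  outer loop
   vertex 2.3 3.3 4.5
   vertex 0.1 4.5 4.9
   vertex 0.6 0.8 1.6
  endloop
 endfacet
 facet normal 0.143 -0.790 0.597
  outer loop
   vertex 2.3 3.3 4.5
   vertex 0.6 0.8 1.6
   vertex 3.7 3.1 3.9
  endloop
 endfacet
 facet normal 0.390 0.912 0.126
  outer loop
   vertex 1.3 4.5 1.2
   vertex 0.1 4.5 4.9
   vertex 3.7 3.1 3.9
  endloop
 endfacet
 facet normal 0.363 0.924 0.118
  outer loop
   vertex 1.3 4.5 1.2
   vertex 0.6 4.8 1.0
   vertex 0.1 4.5 4.9
  endloop
 endfacet
 facet normal 0.402 0.382 -0.832
  outer loop
   vertex 1.3 4.5 1.2
   vertex 1.4 2.0 0.1
   vertex 0.6 4.8 1.0
  endloop
 endfacet
 facet normal 0.239 -0.829 0.506
  outer loop
   vertex 3.7 2.0 2.1
   vertex 3.7 3.1 3.9
   vertex 0.6 0.8 1.6
  endloop
 endfacet
 facet normal 0.385 -0.810 -0.443
  outer loop
   vertex 3.7 2.0 2.1
   vertex 0.6 0.8 1.6
   vertex 1.4 2.0 0.1
  endloop
 endfacet
 facet normal 0.735 0.578 -0.354
  outer loop
   vertex 3.7 2.0 2.1
   vertex 1.3 4.5 1.2
   vertex 3.7 3.1 3.9
  endloop
 endfacet
 facet normal 0.618 0.337 -0.710
  outer loop
   vertex 3.7 2.0 2.1
   vertex 1.4 2.0 0.1
   vertex 1.3 4.5 1.2
  endloop
 endfacet
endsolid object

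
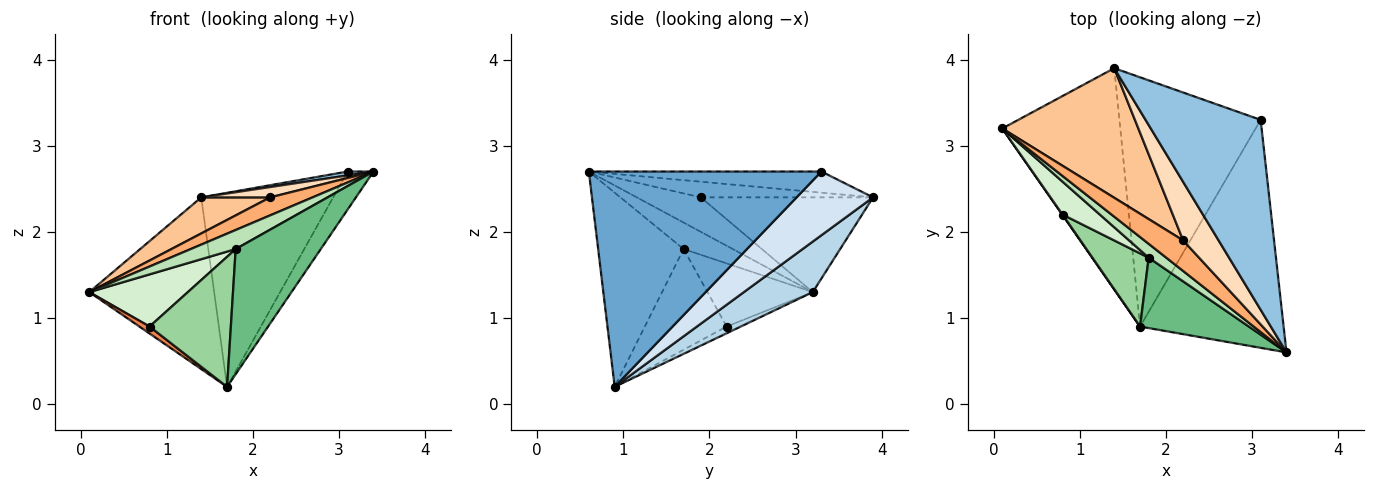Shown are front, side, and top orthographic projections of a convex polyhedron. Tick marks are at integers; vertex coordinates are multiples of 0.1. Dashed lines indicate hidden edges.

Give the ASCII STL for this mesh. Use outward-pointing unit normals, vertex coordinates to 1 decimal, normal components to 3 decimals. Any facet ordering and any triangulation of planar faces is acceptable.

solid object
 facet normal 0.829 0.092 -0.552
  outer loop
   vertex 1.7 0.9 0.2
   vertex 3.1 3.3 2.7
   vertex 3.4 0.6 2.7
  endloop
 endfacet
 facet normal -0.181 -0.020 0.983
  outer loop
   vertex 1.4 3.9 2.4
   vertex 3.4 0.6 2.7
   vertex 3.1 3.3 2.7
  endloop
 endfacet
 facet normal 0.320 0.581 -0.748
  outer loop
   vertex 1.4 3.9 2.4
   vertex 1.7 0.9 0.2
   vertex 0.1 3.2 1.3
  endloop
 endfacet
 facet normal 0.335 0.579 -0.743
  outer loop
   vertex 1.4 3.9 2.4
   vertex 3.1 3.3 2.7
   vertex 1.7 0.9 0.2
  endloop
 endfacet
 facet normal -0.810 -0.585 0.045
  outer loop
   vertex 0.8 2.2 0.9
   vertex 0.1 3.2 1.3
   vertex 1.7 0.9 0.2
  endloop
 endfacet
 facet normal -0.608 -0.403 0.684
  outer loop
   vertex 2.2 1.9 2.4
   vertex 0.1 3.2 1.3
   vertex 3.4 0.6 2.7
  endloop
 endfacet
 facet normal -0.557 -0.223 0.800
  outer loop
   vertex 2.2 1.9 2.4
   vertex 1.4 3.9 2.4
   vertex 0.1 3.2 1.3
  endloop
 endfacet
 facet normal -0.398 -0.159 0.903
  outer loop
   vertex 2.2 1.9 2.4
   vertex 3.4 0.6 2.7
   vertex 1.4 3.9 2.4
  endloop
 endfacet
 facet normal -0.659 -0.656 0.369
  outer loop
   vertex 1.8 1.7 1.8
   vertex 1.7 0.9 0.2
   vertex 3.4 0.6 2.7
  endloop
 endfacet
 facet normal -0.659 -0.655 0.369
  outer loop
   vertex 1.8 1.7 1.8
   vertex 0.8 2.2 0.9
   vertex 1.7 0.9 0.2
  endloop
 endfacet
 facet normal -0.663 -0.605 0.440
  outer loop
   vertex 1.8 1.7 1.8
   vertex 3.4 0.6 2.7
   vertex 0.1 3.2 1.3
  endloop
 endfacet
 facet normal -0.670 -0.628 0.396
  outer loop
   vertex 1.8 1.7 1.8
   vertex 0.1 3.2 1.3
   vertex 0.8 2.2 0.9
  endloop
 endfacet
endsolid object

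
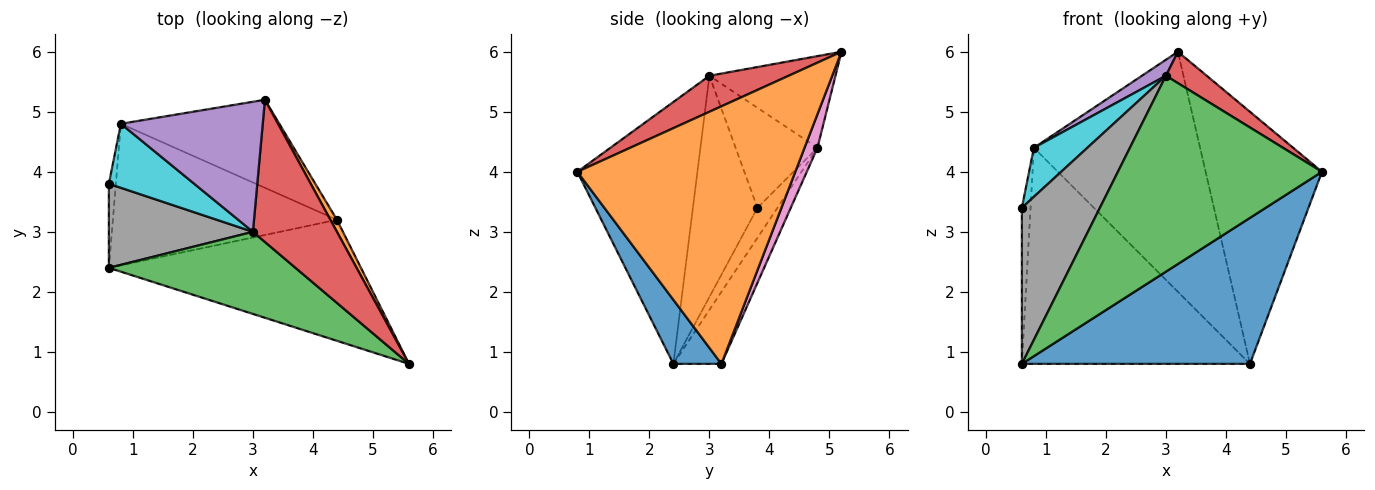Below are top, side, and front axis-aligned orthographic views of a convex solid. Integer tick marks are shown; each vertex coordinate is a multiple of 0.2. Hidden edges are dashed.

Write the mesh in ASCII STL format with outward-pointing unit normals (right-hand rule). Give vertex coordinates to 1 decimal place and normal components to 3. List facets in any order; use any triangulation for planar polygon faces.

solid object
 facet normal 0.160 -0.760 -0.630
  outer loop
   vertex 4.4 3.2 0.8
   vertex 5.6 0.8 4.0
   vertex 0.6 2.4 0.8
  endloop
 endfacet
 facet normal 0.882 0.471 0.022
  outer loop
   vertex 4.4 3.2 0.8
   vertex 3.2 5.2 6.0
   vertex 5.6 0.8 4.0
  endloop
 endfacet
 facet normal -0.477 -0.811 0.340
  outer loop
   vertex 3.0 3.0 5.6
   vertex 0.6 2.4 0.8
   vertex 5.6 0.8 4.0
  endloop
 endfacet
 facet normal 0.386 -0.199 0.901
  outer loop
   vertex 3.0 3.0 5.6
   vertex 5.6 0.8 4.0
   vertex 3.2 5.2 6.0
  endloop
 endfacet
 facet normal -0.540 -0.103 0.835
  outer loop
   vertex 0.8 4.8 4.4
   vertex 3.0 3.0 5.6
   vertex 3.2 5.2 6.0
  endloop
 endfacet
 facet normal -0.173 0.824 -0.540
  outer loop
   vertex 0.8 4.8 4.4
   vertex 4.4 3.2 0.8
   vertex 0.6 2.4 0.8
  endloop
 endfacet
 facet normal 0.073 0.936 -0.343
  outer loop
   vertex 0.8 4.8 4.4
   vertex 3.2 5.2 6.0
   vertex 4.4 3.2 0.8
  endloop
 endfacet
 facet normal -0.589 -0.712 0.383
  outer loop
   vertex 0.6 3.8 3.4
   vertex 0.6 2.4 0.8
   vertex 3.0 3.0 5.6
  endloop
 endfacet
 facet normal -0.897 0.389 -0.209
  outer loop
   vertex 0.6 3.8 3.4
   vertex 0.8 4.8 4.4
   vertex 0.6 2.4 0.8
  endloop
 endfacet
 facet normal -0.681 -0.445 0.581
  outer loop
   vertex 0.6 3.8 3.4
   vertex 3.0 3.0 5.6
   vertex 0.8 4.8 4.4
  endloop
 endfacet
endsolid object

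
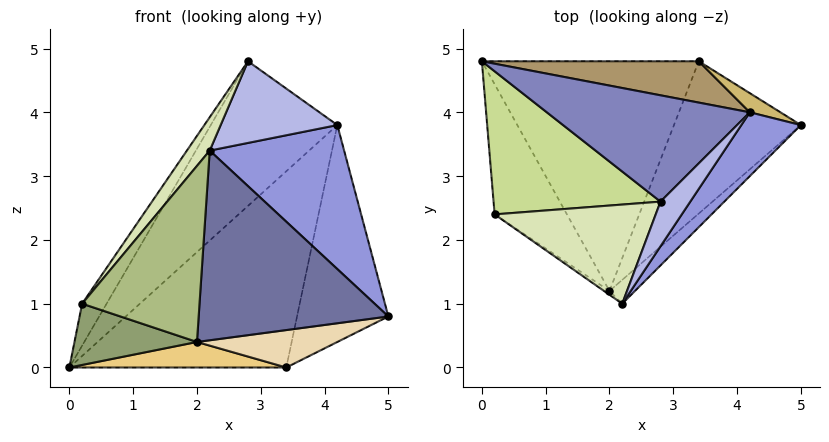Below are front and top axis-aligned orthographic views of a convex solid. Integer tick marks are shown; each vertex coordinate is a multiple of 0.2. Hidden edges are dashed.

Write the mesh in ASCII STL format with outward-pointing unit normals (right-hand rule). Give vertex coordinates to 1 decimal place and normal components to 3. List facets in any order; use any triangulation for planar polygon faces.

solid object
 facet normal 0.659 -0.746 -0.094
  outer loop
   vertex 2.0 1.2 0.4
   vertex 5.0 3.8 0.8
   vertex 2.2 1.0 3.4
  endloop
 endfacet
 facet normal -0.357 0.752 0.553
  outer loop
   vertex 4.2 4.0 3.8
   vertex 0.0 4.8 0.0
   vertex 2.8 2.6 4.8
  endloop
 endfacet
 facet normal 0.790 -0.560 0.248
  outer loop
   vertex 4.2 4.0 3.8
   vertex 2.2 1.0 3.4
   vertex 5.0 3.8 0.8
  endloop
 endfacet
 facet normal 0.773 -0.556 0.304
  outer loop
   vertex 4.2 4.0 3.8
   vertex 2.8 2.6 4.8
   vertex 2.2 1.0 3.4
  endloop
 endfacet
 facet normal -0.505 -0.367 -0.781
  outer loop
   vertex 0.2 2.4 1.0
   vertex 0.0 4.8 0.0
   vertex 2.0 1.2 0.4
  endloop
 endfacet
 facet normal -0.559 -0.829 -0.018
  outer loop
   vertex 0.2 2.4 1.0
   vertex 2.0 1.2 0.4
   vertex 2.2 1.0 3.4
  endloop
 endfacet
 facet normal -0.818 0.162 0.551
  outer loop
   vertex 0.2 2.4 1.0
   vertex 2.8 2.6 4.8
   vertex 0.0 4.8 0.0
  endloop
 endfacet
 facet normal -0.806 -0.189 0.561
  outer loop
   vertex 0.2 2.4 1.0
   vertex 2.2 1.0 3.4
   vertex 2.8 2.6 4.8
  endloop
 endfacet
 facet normal 0.000 0.979 0.206
  outer loop
   vertex 3.4 4.8 0.0
   vertex 0.0 4.8 0.0
   vertex 4.2 4.0 3.8
  endloop
 endfacet
 facet normal 0.501 0.862 0.076
  outer loop
   vertex 3.4 4.8 0.0
   vertex 4.2 4.0 3.8
   vertex 5.0 3.8 0.8
  endloop
 endfacet
 facet normal 0.000 -0.110 -0.994
  outer loop
   vertex 3.4 4.8 0.0
   vertex 2.0 1.2 0.4
   vertex 0.0 4.8 0.0
  endloop
 endfacet
 facet normal 0.319 -0.226 -0.920
  outer loop
   vertex 3.4 4.8 0.0
   vertex 5.0 3.8 0.8
   vertex 2.0 1.2 0.4
  endloop
 endfacet
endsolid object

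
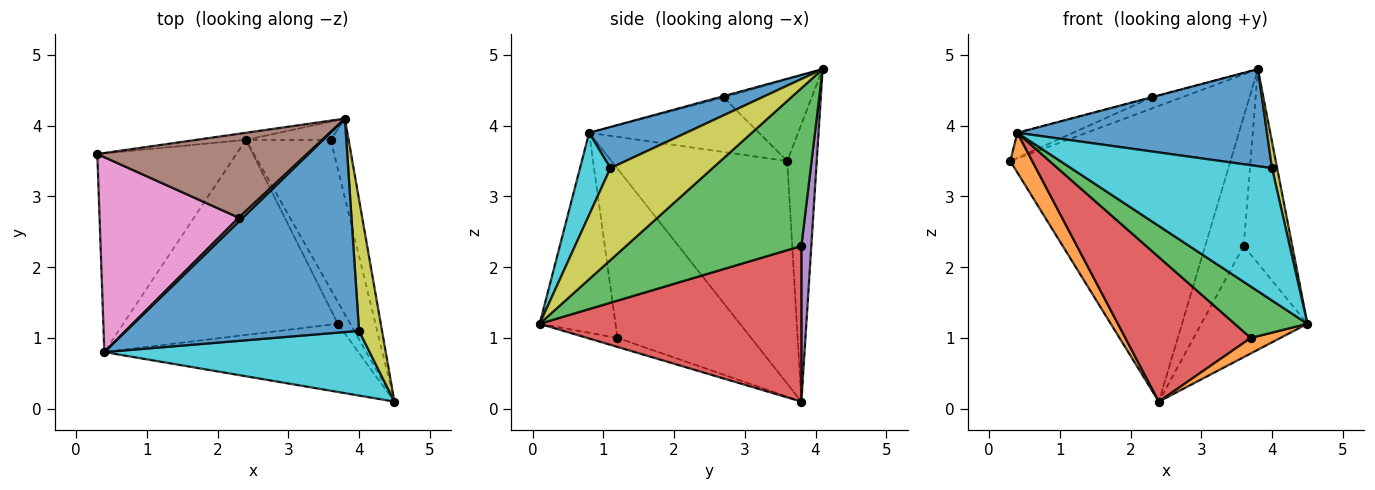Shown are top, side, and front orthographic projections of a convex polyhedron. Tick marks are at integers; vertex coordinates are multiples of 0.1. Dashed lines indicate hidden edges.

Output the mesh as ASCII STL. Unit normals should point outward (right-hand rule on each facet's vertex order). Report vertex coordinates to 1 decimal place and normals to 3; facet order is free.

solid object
 facet normal -0.133 0.991 -0.024
  outer loop
   vertex 2.4 3.8 0.1
   vertex 0.3 3.6 3.5
   vertex 3.8 4.1 4.8
  endloop
 endfacet
 facet normal -0.843 -0.105 -0.527
  outer loop
   vertex 0.4 0.8 3.9
   vertex 0.3 3.6 3.5
   vertex 2.4 3.8 0.1
  endloop
 endfacet
 facet normal 0.958 0.265 -0.108
  outer loop
   vertex 3.6 3.8 2.3
   vertex 3.8 4.1 4.8
   vertex 4.5 0.1 1.2
  endloop
 endfacet
 facet normal 0.827 0.335 -0.451
  outer loop
   vertex 3.6 3.8 2.3
   vertex 4.5 0.1 1.2
   vertex 2.4 3.8 0.1
  endloop
 endfacet
 facet normal 0.247 0.959 -0.135
  outer loop
   vertex 3.6 3.8 2.3
   vertex 2.4 3.8 0.1
   vertex 3.8 4.1 4.8
  endloop
 endfacet
 facet normal -0.361 0.123 0.925
  outer loop
   vertex 2.3 2.7 4.4
   vertex 3.8 4.1 4.8
   vertex 0.3 3.6 3.5
  endloop
 endfacet
 facet normal -0.362 0.119 0.924
  outer loop
   vertex 2.3 2.7 4.4
   vertex 0.3 3.6 3.5
   vertex 0.4 0.8 3.9
  endloop
 endfacet
 facet normal -0.301 0.050 0.952
  outer loop
   vertex 2.3 2.7 4.4
   vertex 0.4 0.8 3.9
   vertex 3.8 4.1 4.8
  endloop
 endfacet
 facet normal 0.969 -0.048 0.242
  outer loop
   vertex 4.0 1.1 3.4
   vertex 4.5 0.1 1.2
   vertex 3.8 4.1 4.8
  endloop
 endfacet
 facet normal 0.135 -0.890 0.435
  outer loop
   vertex 4.0 1.1 3.4
   vertex 0.4 0.8 3.9
   vertex 4.5 0.1 1.2
  endloop
 endfacet
 facet normal 0.159 -0.409 0.899
  outer loop
   vertex 4.0 1.1 3.4
   vertex 3.8 4.1 4.8
   vertex 0.4 0.8 3.9
  endloop
 endfacet
 facet normal -0.508 -0.497 -0.703
  outer loop
   vertex 3.7 1.2 1.0
   vertex 2.4 3.8 0.1
   vertex 4.5 0.1 1.2
  endloop
 endfacet
 facet normal -0.532 -0.510 -0.676
  outer loop
   vertex 3.7 1.2 1.0
   vertex 4.5 0.1 1.2
   vertex 0.4 0.8 3.9
  endloop
 endfacet
 facet normal -0.535 -0.503 -0.679
  outer loop
   vertex 3.7 1.2 1.0
   vertex 0.4 0.8 3.9
   vertex 2.4 3.8 0.1
  endloop
 endfacet
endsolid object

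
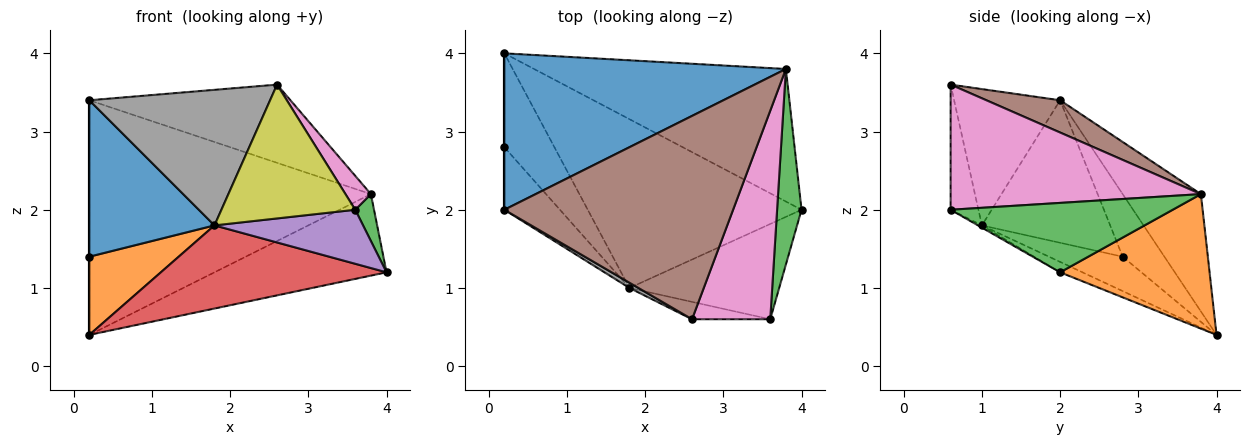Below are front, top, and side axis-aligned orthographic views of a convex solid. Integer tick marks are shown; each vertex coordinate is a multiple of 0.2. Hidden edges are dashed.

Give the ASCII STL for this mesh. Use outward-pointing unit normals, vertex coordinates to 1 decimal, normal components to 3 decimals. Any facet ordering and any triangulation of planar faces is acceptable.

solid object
 facet normal -0.225 0.811 0.540
  outer loop
   vertex 3.8 3.8 2.2
   vertex 0.2 4.0 0.4
   vertex 0.2 2.0 3.4
  endloop
 endfacet
 facet normal 0.414 0.477 -0.775
  outer loop
   vertex 3.8 3.8 2.2
   vertex 4.0 2.0 1.2
   vertex 0.2 4.0 0.4
  endloop
 endfacet
 facet normal 0.940 -0.079 0.331
  outer loop
   vertex 3.8 3.8 2.2
   vertex 3.6 0.6 2.0
   vertex 4.0 2.0 1.2
  endloop
 endfacet
 facet normal -0.044 -0.442 -0.896
  outer loop
   vertex 1.8 1.0 1.8
   vertex 0.2 4.0 0.4
   vertex 4.0 2.0 1.2
  endloop
 endfacet
 facet normal -0.013 -0.493 -0.870
  outer loop
   vertex 1.8 1.0 1.8
   vertex 4.0 2.0 1.2
   vertex 3.6 0.6 2.0
  endloop
 endfacet
 facet normal 0.131 0.356 0.925
  outer loop
   vertex 2.6 0.6 3.6
   vertex 3.8 3.8 2.2
   vertex 0.2 2.0 3.4
  endloop
 endfacet
 facet normal 0.845 -0.086 0.528
  outer loop
   vertex 2.6 0.6 3.6
   vertex 3.6 0.6 2.0
   vertex 3.8 3.8 2.2
  endloop
 endfacet
 facet normal -0.506 -0.862 0.033
  outer loop
   vertex 2.6 0.6 3.6
   vertex 0.2 2.0 3.4
   vertex 1.8 1.0 1.8
  endloop
 endfacet
 facet normal -0.202 -0.971 -0.126
  outer loop
   vertex 2.6 0.6 3.6
   vertex 1.8 1.0 1.8
   vertex 3.6 0.6 2.0
  endloop
 endfacet
 facet normal -1.000 0.000 0.000
  outer loop
   vertex 0.2 2.8 1.4
   vertex 0.2 2.0 3.4
   vertex 0.2 4.0 0.4
  endloop
 endfacet
 facet normal -0.689 -0.673 -0.269
  outer loop
   vertex 0.2 2.8 1.4
   vertex 1.8 1.0 1.8
   vertex 0.2 2.0 3.4
  endloop
 endfacet
 facet normal -0.467 -0.566 -0.679
  outer loop
   vertex 0.2 2.8 1.4
   vertex 0.2 4.0 0.4
   vertex 1.8 1.0 1.8
  endloop
 endfacet
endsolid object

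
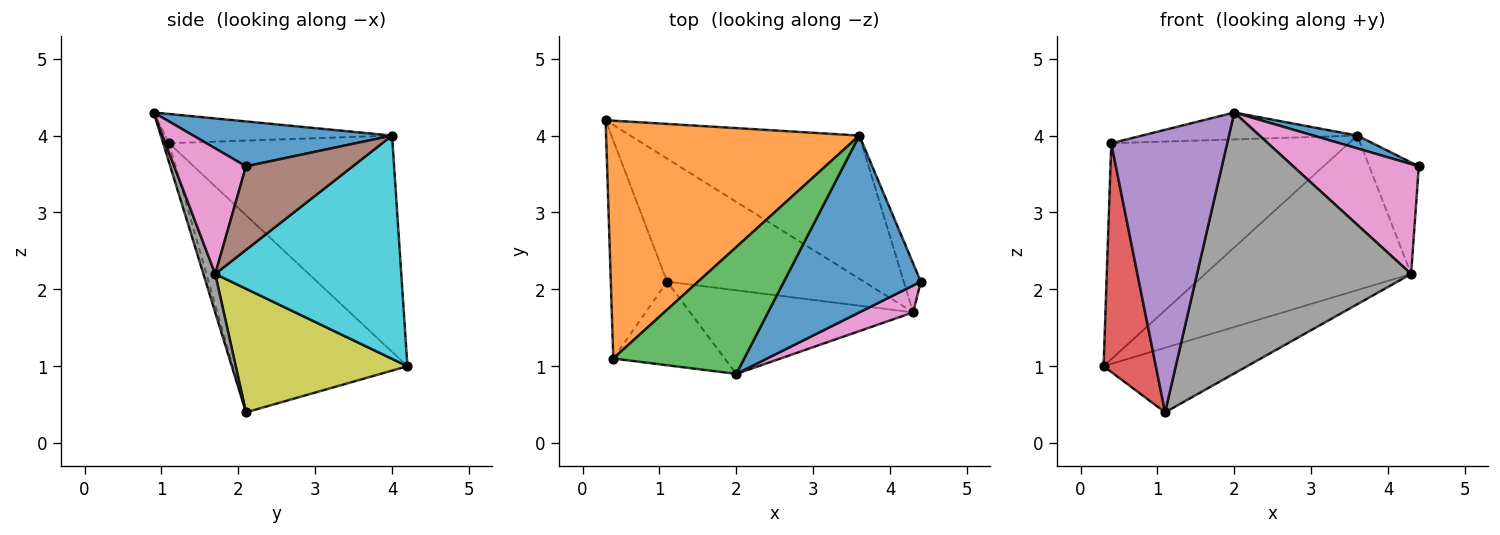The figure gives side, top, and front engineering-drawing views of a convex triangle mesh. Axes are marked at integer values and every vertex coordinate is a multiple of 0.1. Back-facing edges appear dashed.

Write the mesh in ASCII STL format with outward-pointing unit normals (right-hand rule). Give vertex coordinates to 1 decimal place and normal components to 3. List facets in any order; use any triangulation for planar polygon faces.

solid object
 facet normal 0.311 -0.069 0.948
  outer loop
   vertex 3.6 4.0 4.0
   vertex 2.0 0.9 4.3
   vertex 4.4 2.1 3.6
  endloop
 endfacet
 facet normal -0.534 0.568 0.626
  outer loop
   vertex 0.4 1.1 3.9
   vertex 3.6 4.0 4.0
   vertex 0.3 4.2 1.0
  endloop
 endfacet
 facet normal -0.214 0.203 0.956
  outer loop
   vertex 0.4 1.1 3.9
   vertex 2.0 0.9 4.3
   vertex 3.6 4.0 4.0
  endloop
 endfacet
 facet normal -0.924 -0.277 -0.264
  outer loop
   vertex 0.4 1.1 3.9
   vertex 0.3 4.2 1.0
   vertex 1.1 2.1 0.4
  endloop
 endfacet
 facet normal -0.049 -0.958 -0.283
  outer loop
   vertex 0.4 1.1 3.9
   vertex 1.1 2.1 0.4
   vertex 2.0 0.9 4.3
  endloop
 endfacet
 facet normal 0.892 0.414 -0.182
  outer loop
   vertex 4.3 1.7 2.2
   vertex 3.6 4.0 4.0
   vertex 4.4 2.1 3.6
  endloop
 endfacet
 facet normal 0.485 -0.849 0.208
  outer loop
   vertex 4.3 1.7 2.2
   vertex 4.4 2.1 3.6
   vertex 2.0 0.9 4.3
  endloop
 endfacet
 facet normal 0.053 -0.951 -0.305
  outer loop
   vertex 4.3 1.7 2.2
   vertex 2.0 0.9 4.3
   vertex 1.1 2.1 0.4
  endloop
 endfacet
 facet normal 0.486 0.406 -0.774
  outer loop
   vertex 4.3 1.7 2.2
   vertex 1.1 2.1 0.4
   vertex 0.3 4.2 1.0
  endloop
 endfacet
 facet normal 0.552 0.612 -0.567
  outer loop
   vertex 4.3 1.7 2.2
   vertex 0.3 4.2 1.0
   vertex 3.6 4.0 4.0
  endloop
 endfacet
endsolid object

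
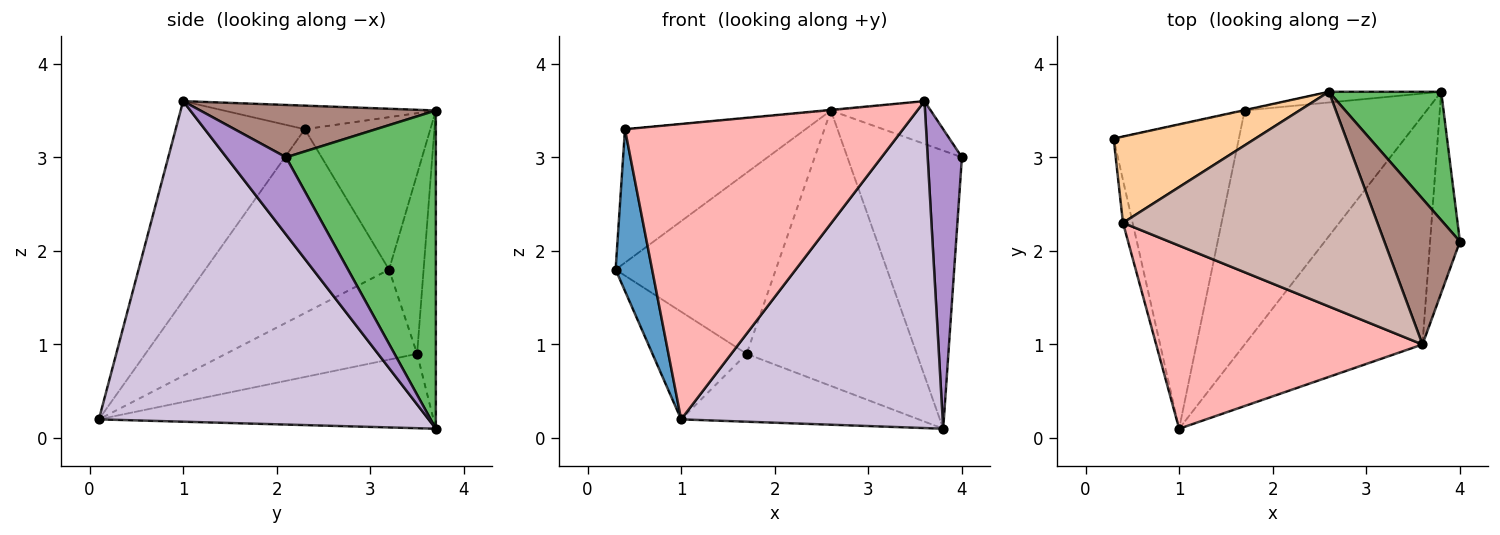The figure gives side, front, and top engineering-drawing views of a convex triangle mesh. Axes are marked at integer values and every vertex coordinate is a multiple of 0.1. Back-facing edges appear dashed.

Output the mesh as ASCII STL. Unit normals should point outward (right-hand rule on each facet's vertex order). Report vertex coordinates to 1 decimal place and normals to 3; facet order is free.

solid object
 facet normal -0.980 -0.195 -0.051
  outer loop
   vertex 0.4 2.3 3.3
   vertex 0.3 3.2 1.8
   vertex 1.0 0.1 0.2
  endloop
 endfacet
 facet normal -0.561 0.276 -0.780
  outer loop
   vertex 1.7 3.5 0.9
   vertex 1.0 0.1 0.2
   vertex 0.3 3.2 1.8
  endloop
 endfacet
 facet normal -0.365 0.259 -0.894
  outer loop
   vertex 1.7 3.5 0.9
   vertex 3.8 3.7 0.1
   vertex 1.0 0.1 0.2
  endloop
 endfacet
 facet normal -0.504 0.725 0.469
  outer loop
   vertex 2.6 3.7 3.5
   vertex 0.3 3.2 1.8
   vertex 0.4 2.3 3.3
  endloop
 endfacet
 facet normal 0.765 0.585 0.270
  outer loop
   vertex 2.6 3.7 3.5
   vertex 4.0 2.1 3.0
   vertex 3.8 3.7 0.1
  endloop
 endfacet
 facet normal -0.211 0.978 -0.002
  outer loop
   vertex 2.6 3.7 3.5
   vertex 1.7 3.5 0.9
   vertex 0.3 3.2 1.8
  endloop
 endfacet
 facet normal -0.109 0.993 -0.039
  outer loop
   vertex 2.6 3.7 3.5
   vertex 3.8 3.7 0.1
   vertex 1.7 3.5 0.9
  endloop
 endfacet
 facet normal -0.367 -0.791 0.490
  outer loop
   vertex 3.6 1.0 3.6
   vertex 0.4 2.3 3.3
   vertex 1.0 0.1 0.2
  endloop
 endfacet
 facet normal 0.822 -0.472 -0.317
  outer loop
   vertex 3.6 1.0 3.6
   vertex 3.8 3.7 0.1
   vertex 4.0 2.1 3.0
  endloop
 endfacet
 facet normal 0.719 -0.570 -0.399
  outer loop
   vertex 3.6 1.0 3.6
   vertex 1.0 0.1 0.2
   vertex 3.8 3.7 0.1
  endloop
 endfacet
 facet normal 0.554 0.235 0.799
  outer loop
   vertex 3.6 1.0 3.6
   vertex 4.0 2.1 3.0
   vertex 2.6 3.7 3.5
  endloop
 endfacet
 facet normal -0.092 0.003 0.996
  outer loop
   vertex 3.6 1.0 3.6
   vertex 2.6 3.7 3.5
   vertex 0.4 2.3 3.3
  endloop
 endfacet
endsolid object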